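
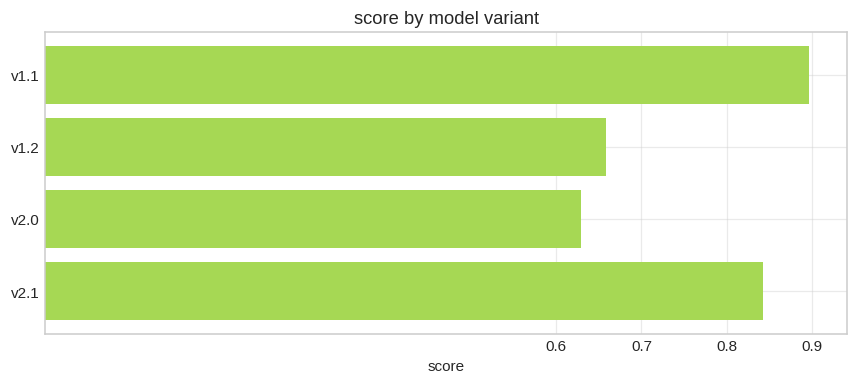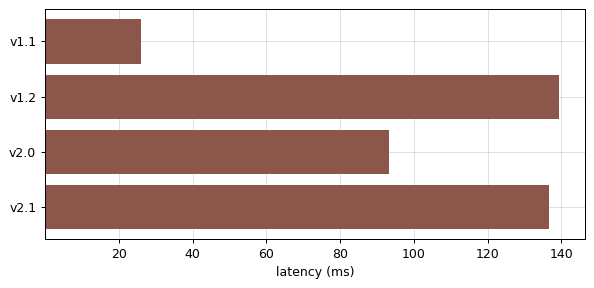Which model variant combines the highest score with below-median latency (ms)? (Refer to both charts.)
v1.1

Chart 2 median latency (ms) ≈ 120; below-median model variants: v1.1, v2.0. Among those, v1.1 has the highest score (≈ 0.9).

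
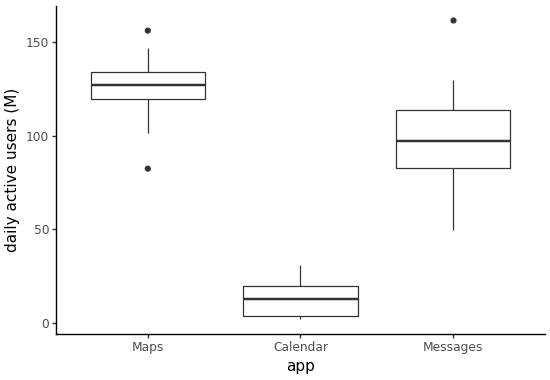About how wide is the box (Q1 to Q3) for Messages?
≈ 30

Q3 ≈ 110, Q1 ≈ 80; IQR ≈ 30.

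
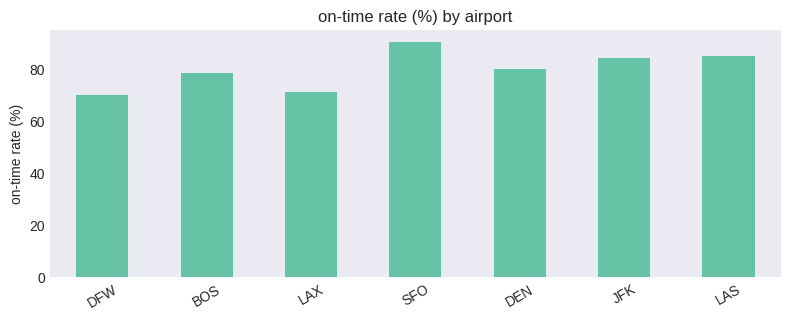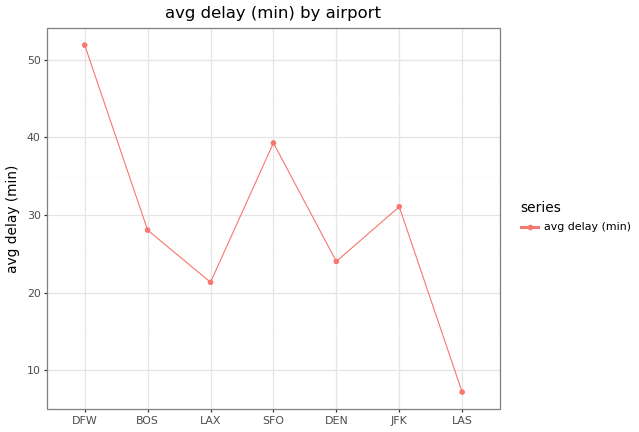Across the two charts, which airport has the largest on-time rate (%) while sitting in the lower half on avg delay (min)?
Chart 2 median avg delay (min) ≈ 30; below-median airports: LAX, DEN, LAS. Among those, LAS has the highest on-time rate (%) (≈ 90).

LAS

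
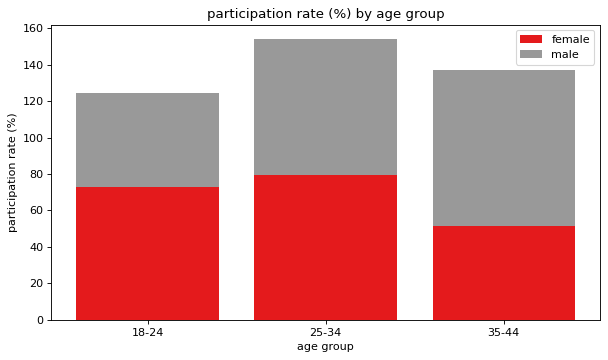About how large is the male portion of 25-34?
≈ 80

male top ≈ 160, bottom ≈ 80; segment ≈ 80.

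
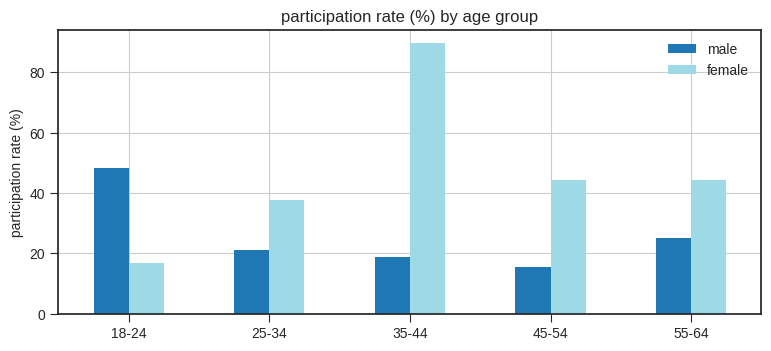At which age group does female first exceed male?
18-24: female ≈ 20 vs male ≈ 50 (not yet); 25-34: female ≈ 40 vs male ≈ 20 (first crossover).

25-34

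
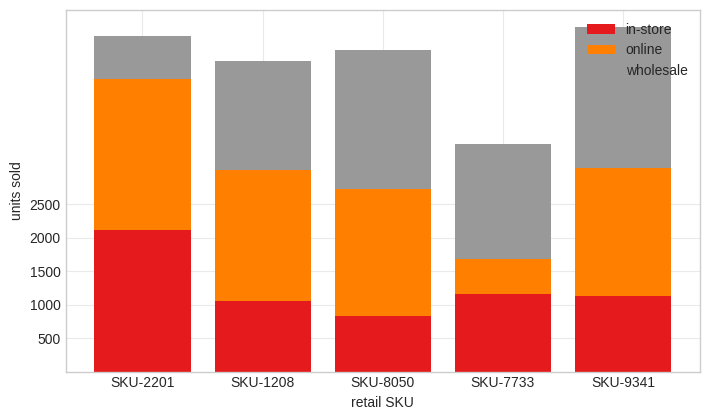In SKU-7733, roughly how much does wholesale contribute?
wholesale top ≈ 3500, bottom ≈ 1500; segment ≈ 2000.

≈ 2000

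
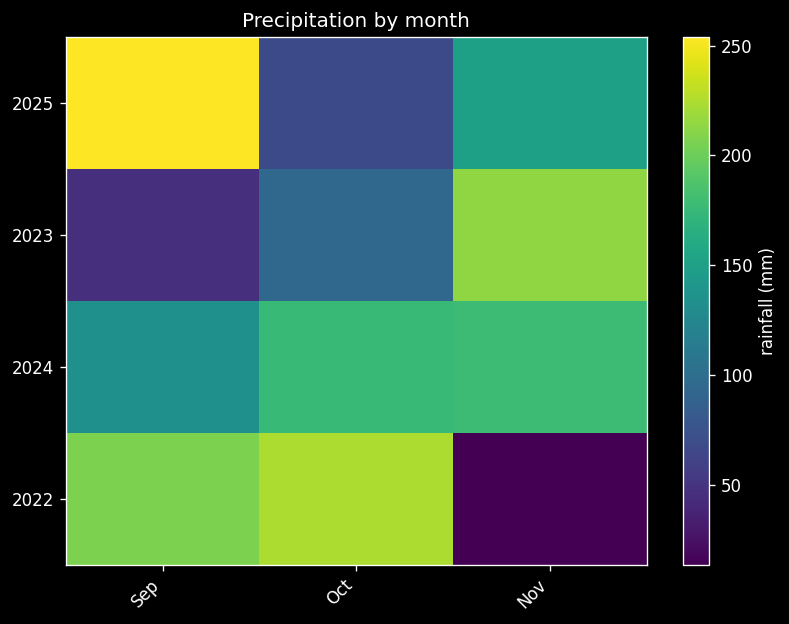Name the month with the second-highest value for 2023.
Top 3 for 2023: Nov ≈ 220, Oct ≈ 100, Sep ≈ 40.

Oct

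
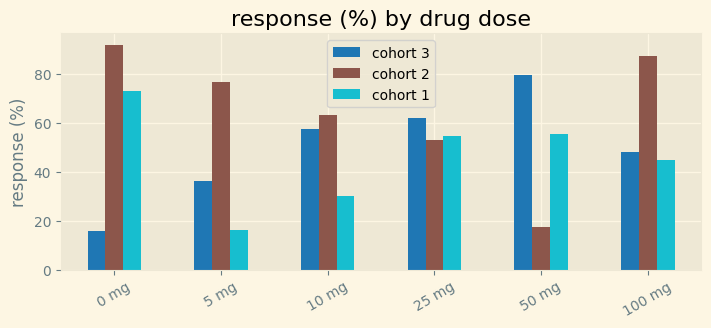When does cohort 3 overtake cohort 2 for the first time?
25 mg

10 mg: cohort 3 ≈ 60 vs cohort 2 ≈ 60 (not yet); 25 mg: cohort 3 ≈ 60 vs cohort 2 ≈ 50 (first crossover).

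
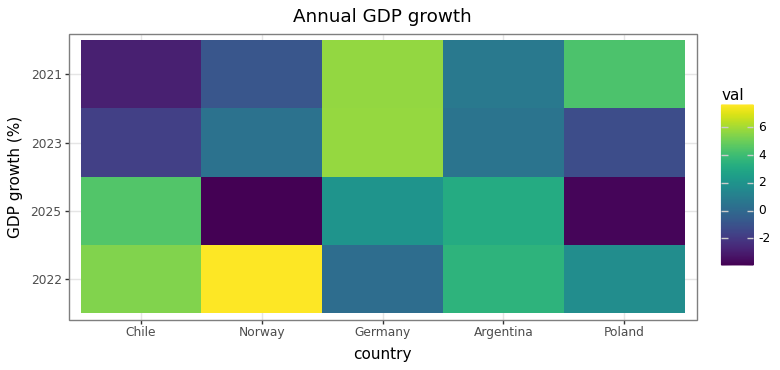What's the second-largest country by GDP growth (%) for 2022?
Top 3 for 2022: Norway ≈ 8, Chile ≈ 5, Argentina ≈ 4.

Chile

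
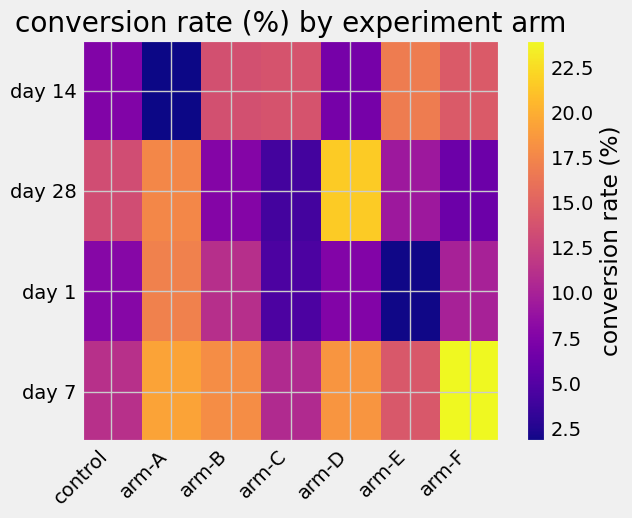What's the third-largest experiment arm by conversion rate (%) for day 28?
control

Top 4 for day 28: arm-D ≈ 22, arm-A ≈ 18, control ≈ 14, arm-E ≈ 10.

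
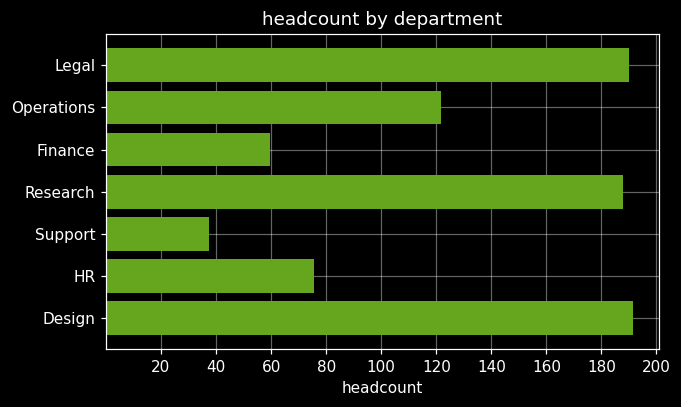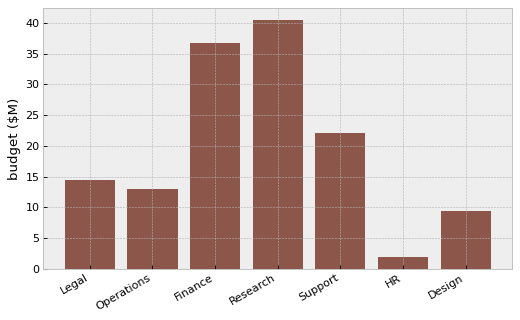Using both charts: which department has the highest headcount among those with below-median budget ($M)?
Chart 2 median budget ($M) ≈ 15; below-median departments: Operations, HR, Design. Among those, Design has the highest headcount (≈ 200).

Design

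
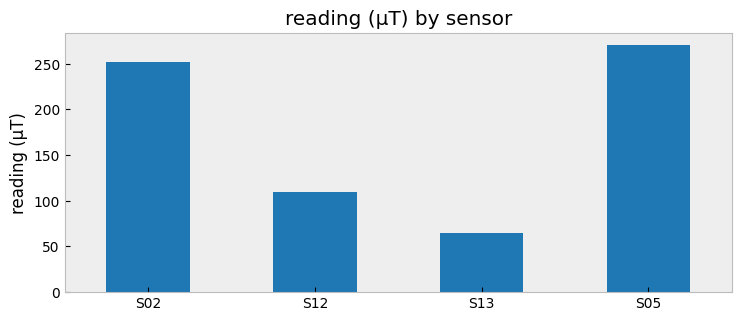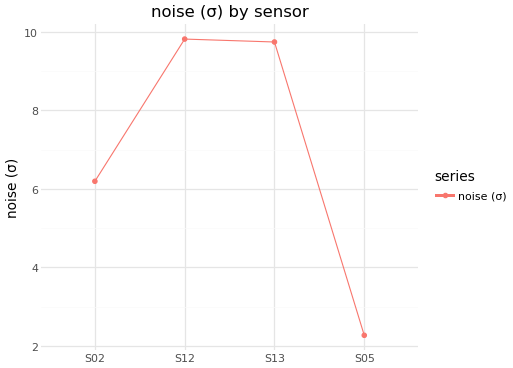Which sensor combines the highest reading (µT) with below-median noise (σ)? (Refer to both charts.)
S05

Chart 2 median noise (σ) ≈ 8; below-median sensors: S02, S05. Among those, S05 has the highest reading (µT) (≈ 275).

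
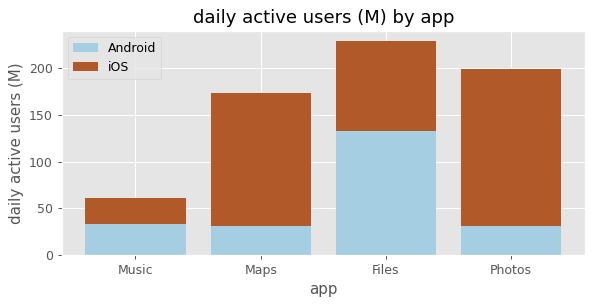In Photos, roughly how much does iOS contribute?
≈ 160

iOS top ≈ 200, bottom ≈ 40; segment ≈ 160.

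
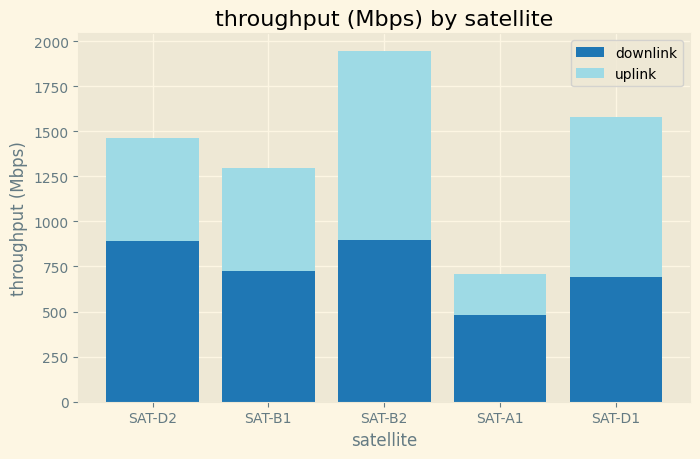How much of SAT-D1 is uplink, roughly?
≈ 1000

uplink top ≈ 1600, bottom ≈ 600; segment ≈ 1000.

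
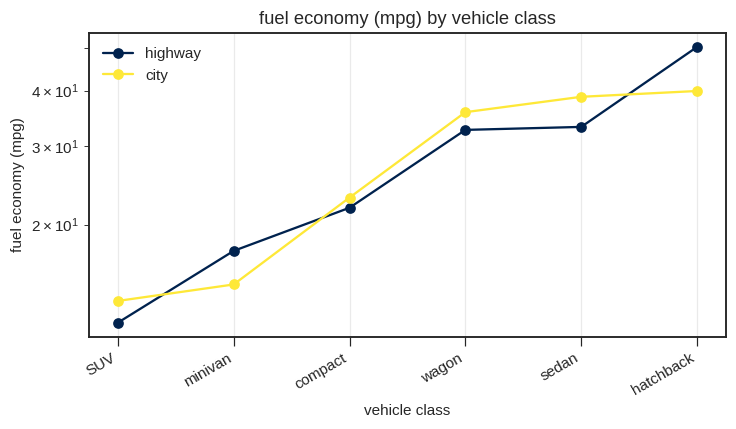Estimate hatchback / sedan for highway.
≈ 1.43×

hatchback ≈ 50, sedan ≈ 35; 50/35 ≈ 1.43.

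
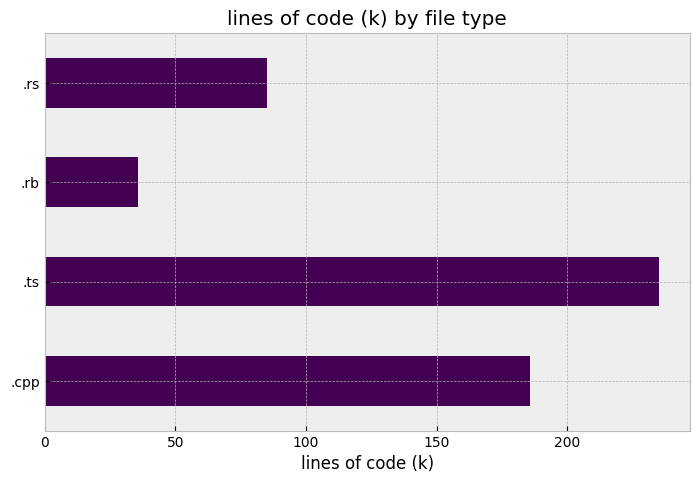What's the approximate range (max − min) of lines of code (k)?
Max .ts ≈ 240, min .rb ≈ 40; range ≈ 200.

≈ 200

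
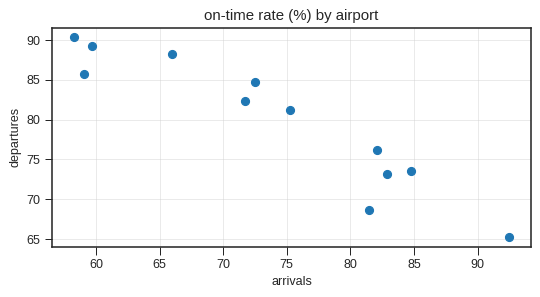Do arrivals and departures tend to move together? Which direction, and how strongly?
negative, strong

Points are negatively correlated; strong (|r| ≈ 0.9).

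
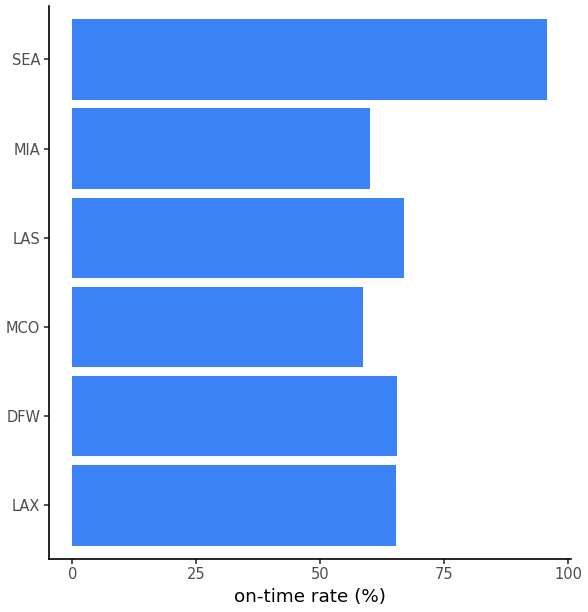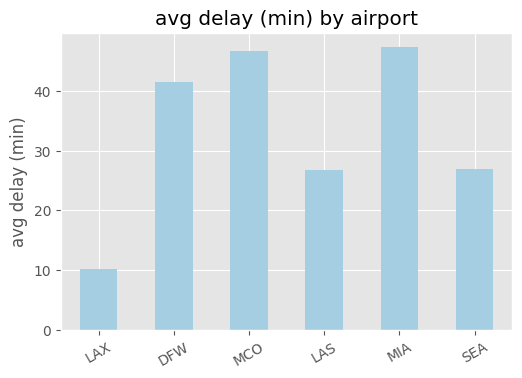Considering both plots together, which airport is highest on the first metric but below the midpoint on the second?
SEA

Chart 2 median avg delay (min) ≈ 35; below-median airports: LAX, LAS, SEA. Among those, SEA has the highest on-time rate (%) (≈ 100).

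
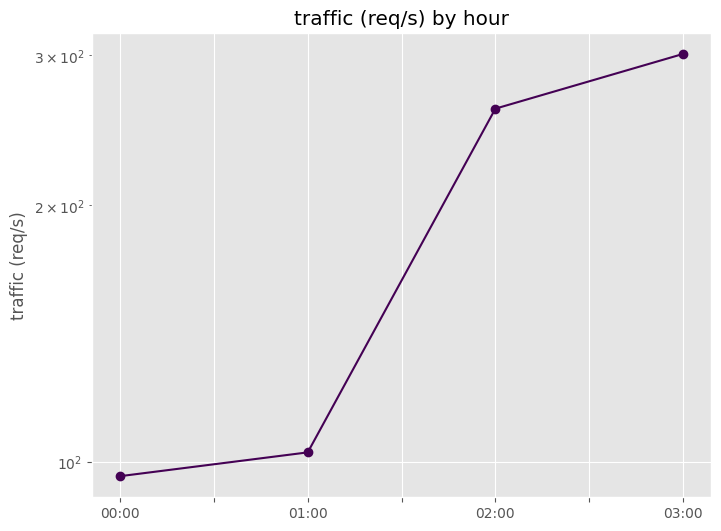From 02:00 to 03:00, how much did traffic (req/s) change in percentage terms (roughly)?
≈ +15.4%

02:00 ≈ 260, 03:00 ≈ 300; (300 − 260) / 260 ≈ +15.4%.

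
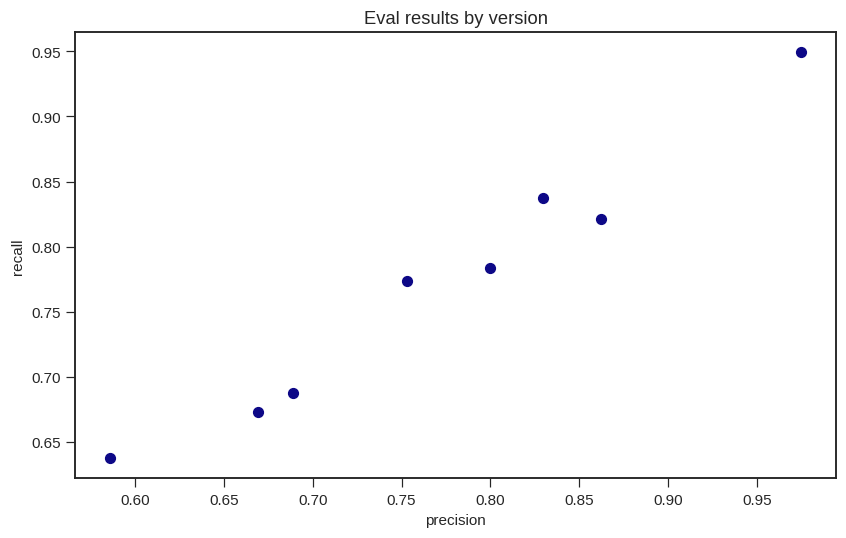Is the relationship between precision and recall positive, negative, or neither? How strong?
Points are positively correlated; strong (|r| ≈ 1.0).

positive, strong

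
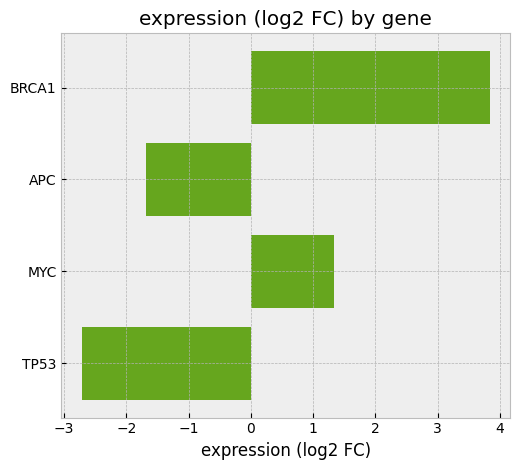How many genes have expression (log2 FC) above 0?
Above 0: BRCA1, MYC.

2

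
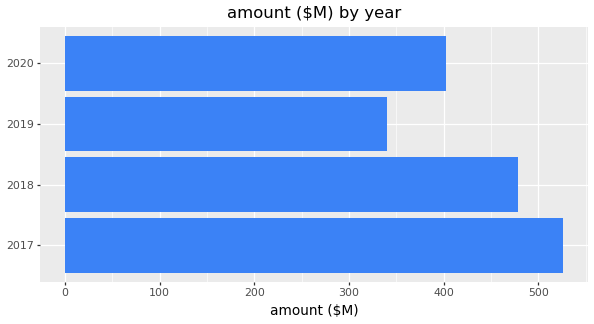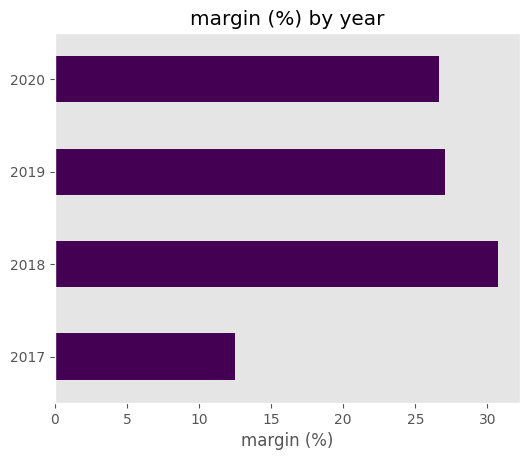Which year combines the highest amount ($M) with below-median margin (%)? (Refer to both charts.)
Chart 2 median margin (%) ≈ 25; below-median years: 2017, 2020. Among those, 2017 has the highest amount ($M) (≈ 550).

2017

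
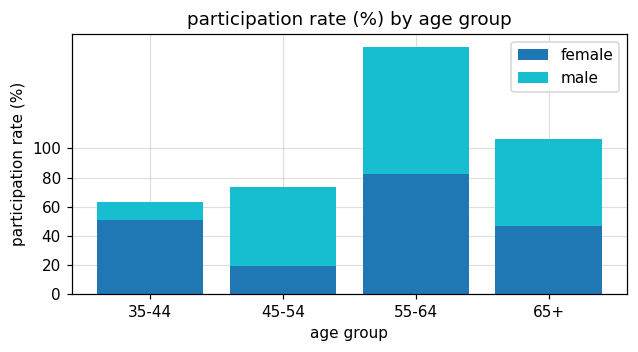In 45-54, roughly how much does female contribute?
≈ 20

female top ≈ 20, bottom ≈ 0; segment ≈ 20.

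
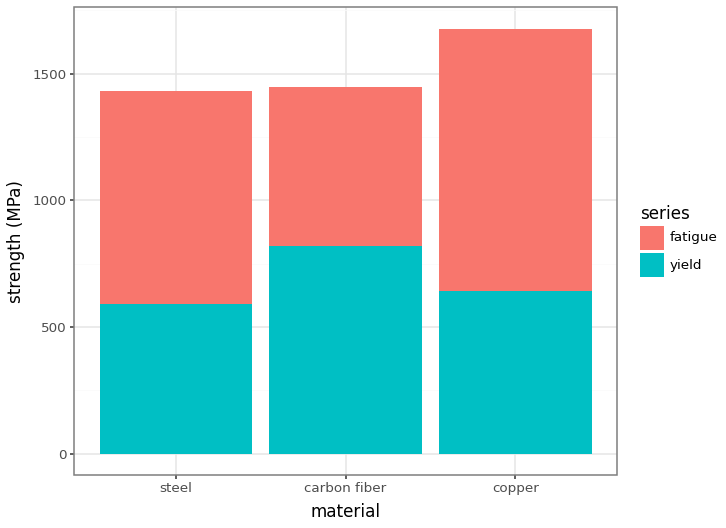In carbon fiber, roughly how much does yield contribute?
yield top ≈ 800, bottom ≈ 0; segment ≈ 800.

≈ 800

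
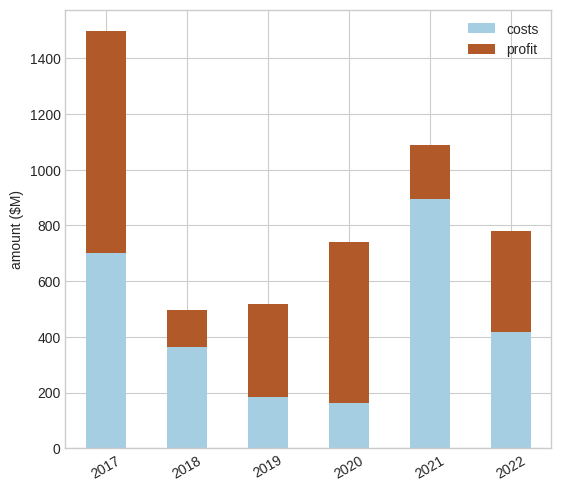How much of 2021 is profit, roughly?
≈ 200

profit top ≈ 1000, bottom ≈ 800; segment ≈ 200.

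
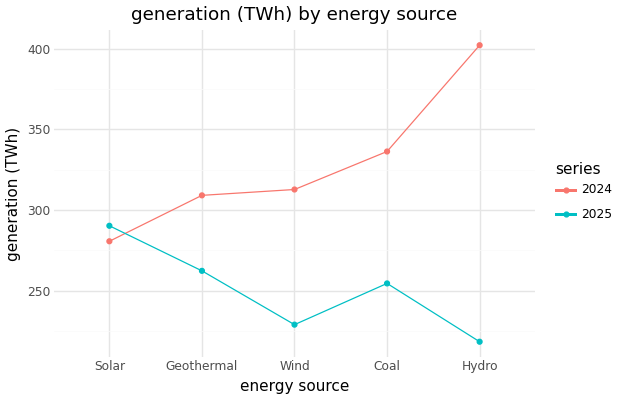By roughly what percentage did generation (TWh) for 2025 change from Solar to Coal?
Solar ≈ 300, Coal ≈ 260; (260 − 300) / 300 ≈ -13.3%.

≈ -13.3%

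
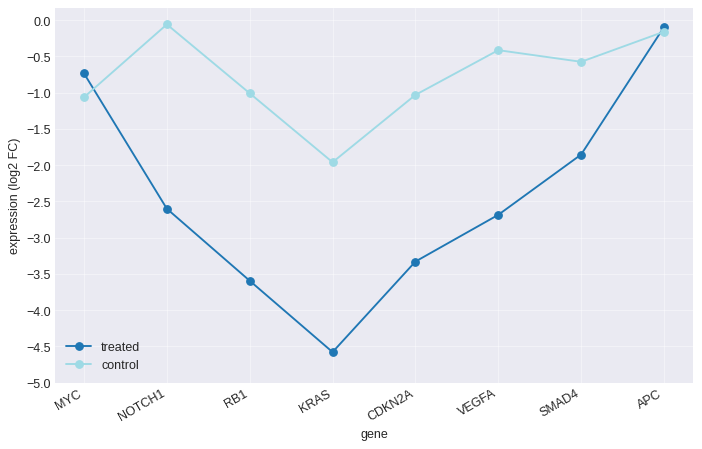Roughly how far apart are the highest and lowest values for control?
Max NOTCH1 ≈ 0.0, min KRAS ≈ -2.0; range ≈ 2.0.

≈ 2.0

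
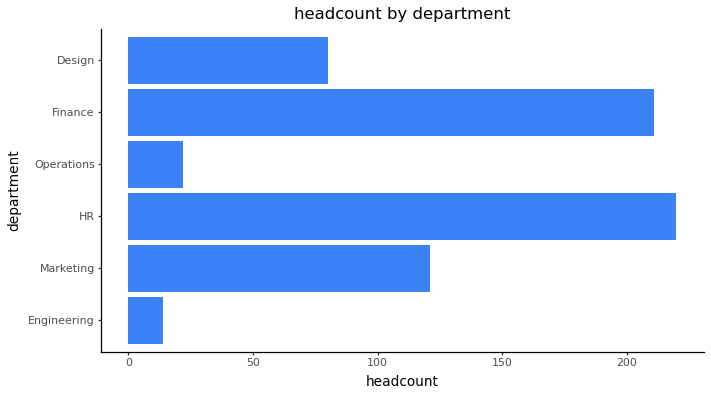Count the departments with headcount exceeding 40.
Above 40: Marketing, HR, Finance, Design.

4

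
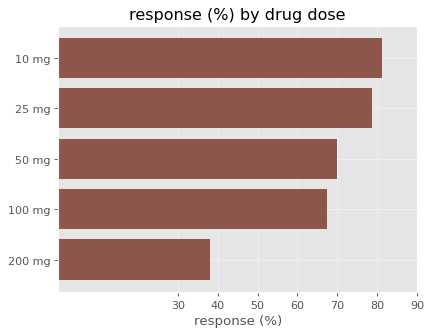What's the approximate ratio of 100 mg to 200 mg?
100 mg ≈ 70, 200 mg ≈ 40; 70/40 ≈ 1.75.

≈ 1.75×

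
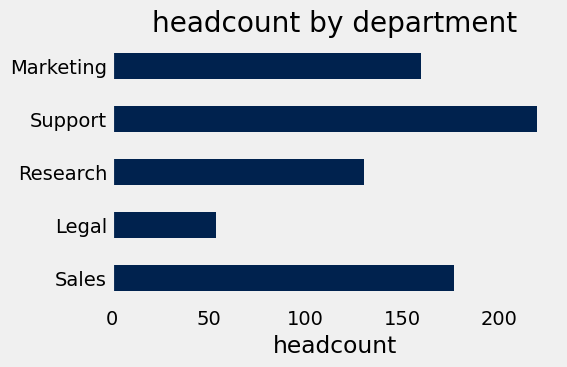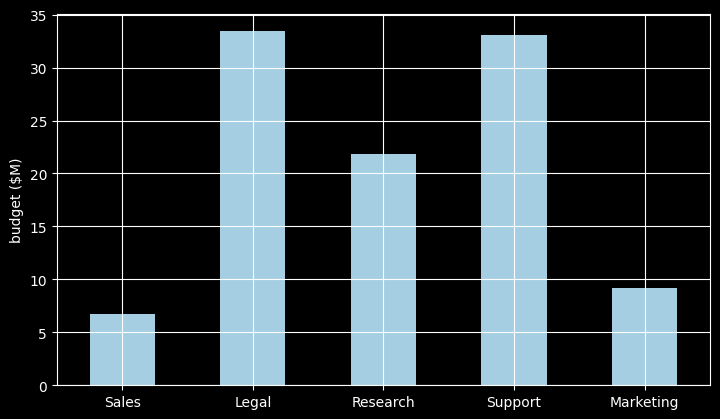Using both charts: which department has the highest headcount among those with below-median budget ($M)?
Chart 2 median budget ($M) ≈ 20; below-median departments: Sales, Marketing. Among those, Sales has the highest headcount (≈ 175).

Sales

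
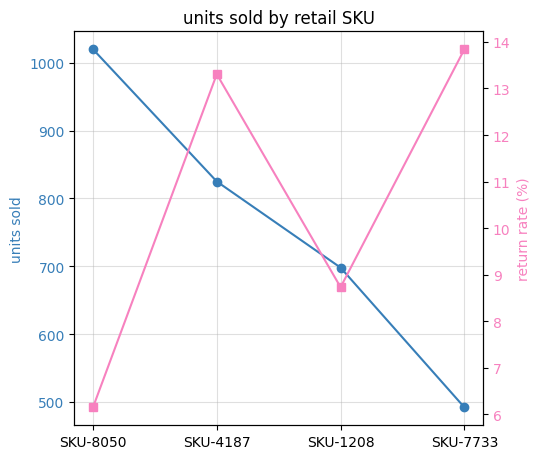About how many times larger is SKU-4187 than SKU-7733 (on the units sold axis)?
≈ 1.6×

SKU-4187 ≈ 800, SKU-7733 ≈ 500; 800/500 ≈ 1.6.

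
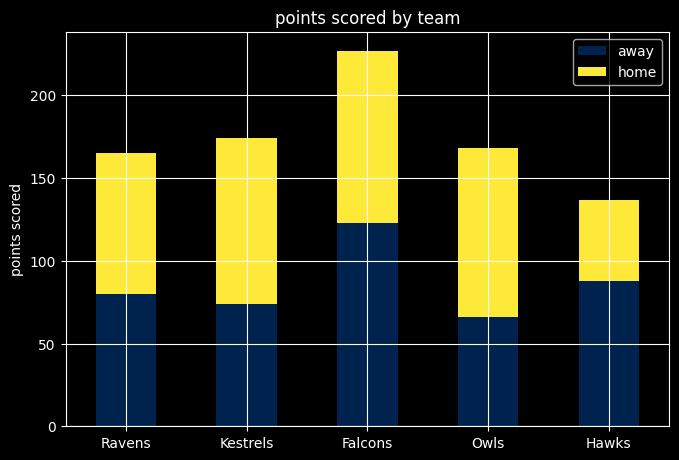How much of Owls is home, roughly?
home top ≈ 160, bottom ≈ 60; segment ≈ 100.

≈ 100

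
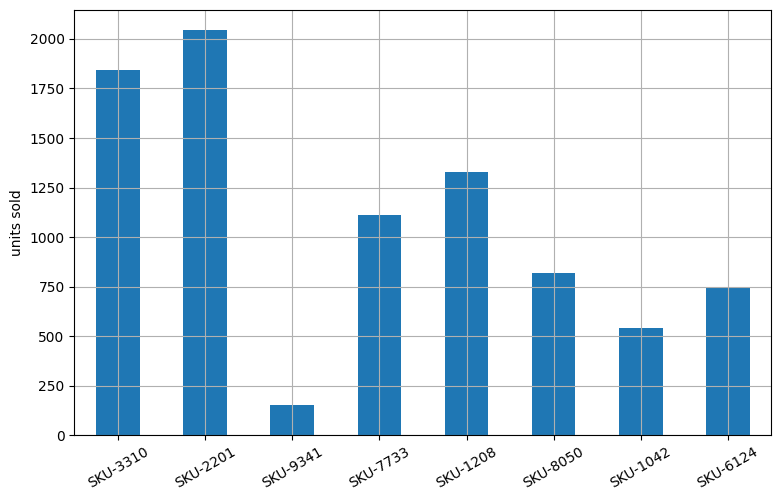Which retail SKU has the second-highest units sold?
SKU-3310

Top 3: SKU-2201 ≈ 2000, SKU-3310 ≈ 1800, SKU-1208 ≈ 1400.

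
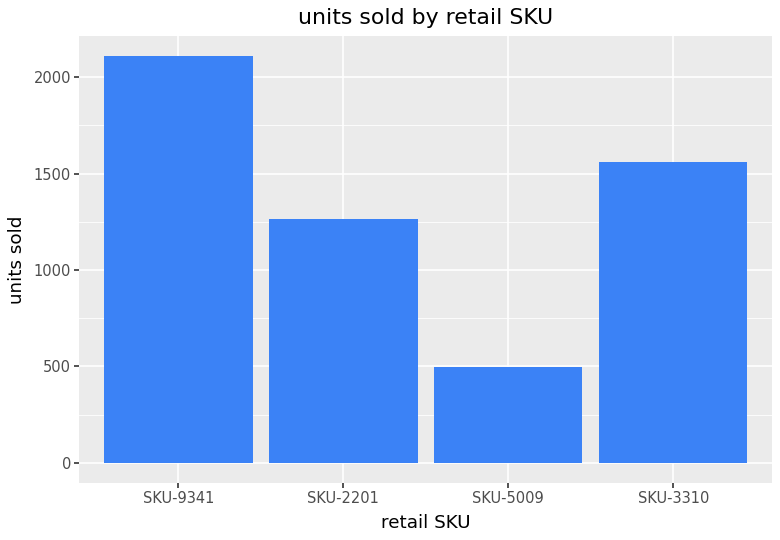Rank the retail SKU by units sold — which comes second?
SKU-3310

Top 3: SKU-9341 ≈ 2200, SKU-3310 ≈ 1600, SKU-2201 ≈ 1200.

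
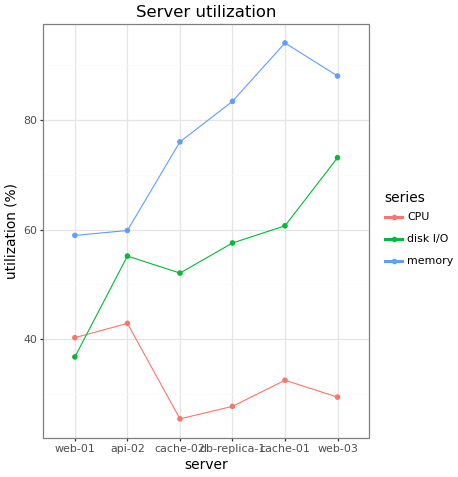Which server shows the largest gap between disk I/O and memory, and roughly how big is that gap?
cache-01, ≈ 30 %

cache-01: disk I/O ≈ 60, memory ≈ 90 → gap ≈ 30. Next-largest (db-replica-1) is only ≈ 20.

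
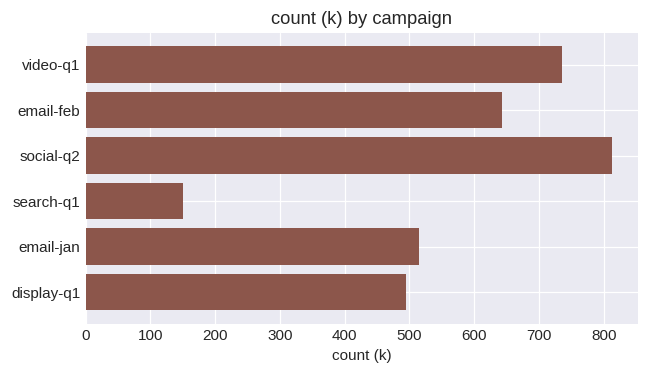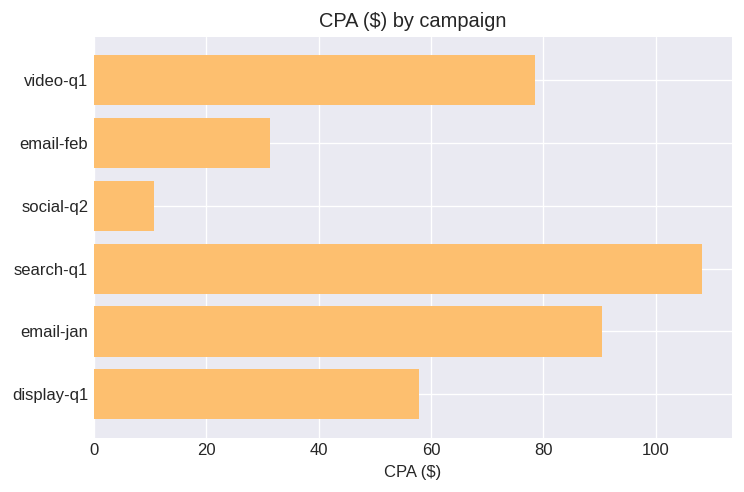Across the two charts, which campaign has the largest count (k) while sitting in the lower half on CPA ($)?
Chart 2 median CPA ($) ≈ 70; below-median campaigns: email-feb, social-q2, display-q1. Among those, social-q2 has the highest count (k) (≈ 800).

social-q2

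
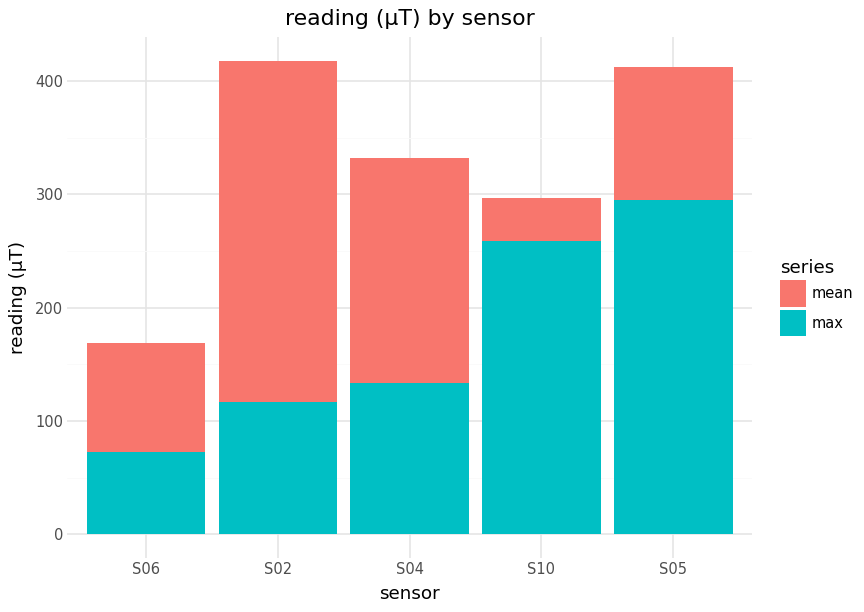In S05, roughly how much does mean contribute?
mean top ≈ 400, bottom ≈ 300; segment ≈ 100.

≈ 100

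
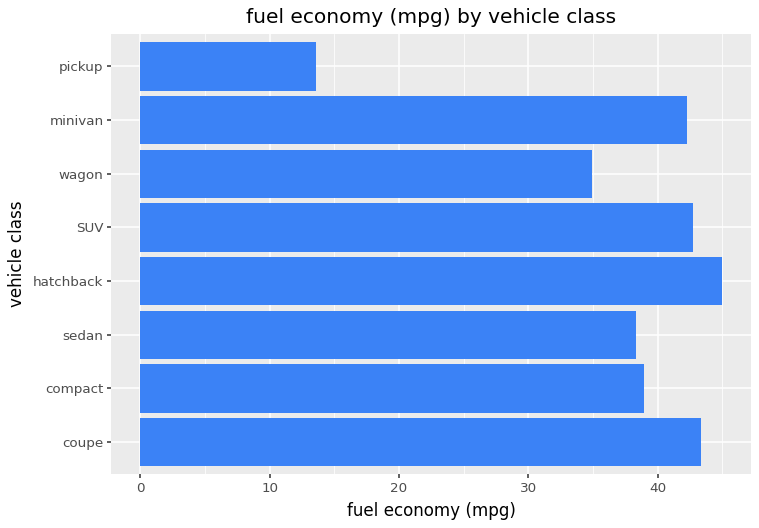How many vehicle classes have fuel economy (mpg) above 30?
7

Above 30: coupe, compact, sedan, hatchback, SUV, wagon, minivan.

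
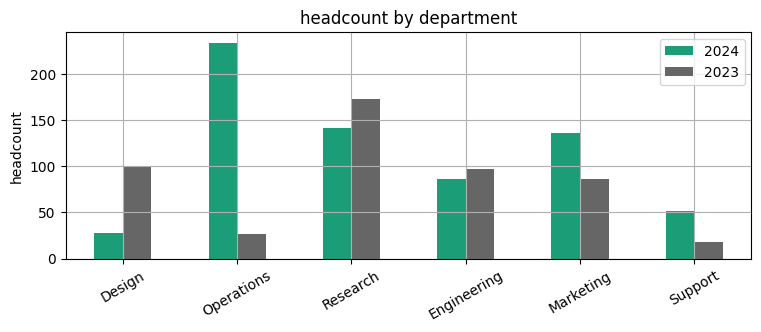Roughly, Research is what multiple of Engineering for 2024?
≈ 1.75×

Research ≈ 140, Engineering ≈ 80; 140/80 ≈ 1.75.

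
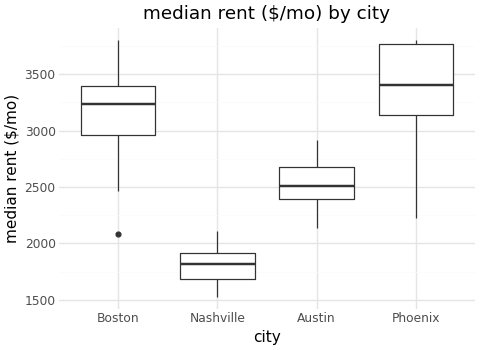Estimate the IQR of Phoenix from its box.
≈ 600

Q3 ≈ 3800, Q1 ≈ 3200; IQR ≈ 600.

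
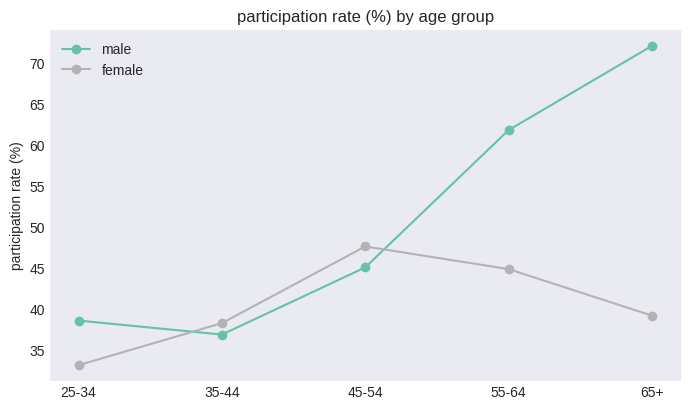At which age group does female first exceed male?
25-34: female ≈ 35 vs male ≈ 40 (not yet); 35-44: female ≈ 40 vs male ≈ 35 (first crossover).

35-44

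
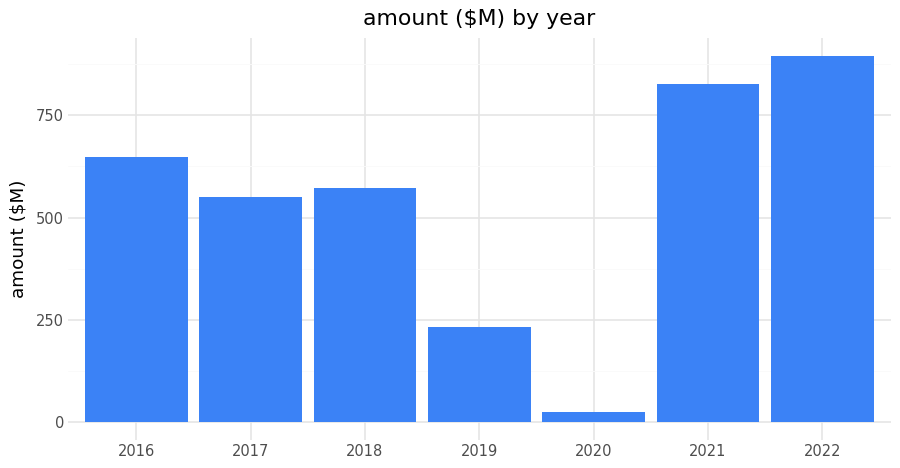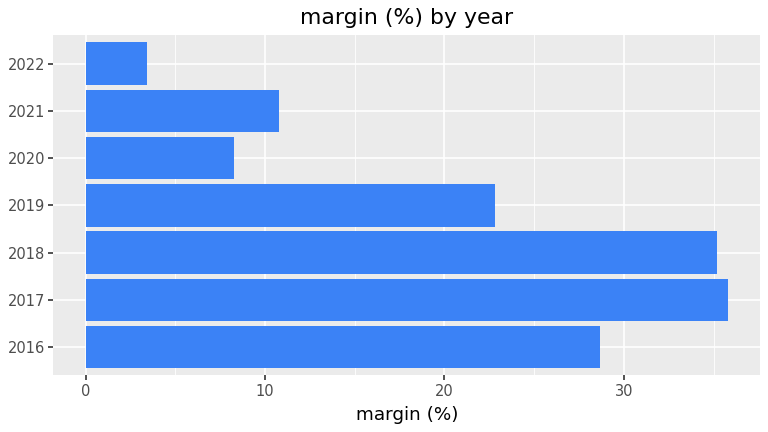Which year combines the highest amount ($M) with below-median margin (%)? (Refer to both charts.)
2022

Chart 2 median margin (%) ≈ 25; below-median years: 2020, 2021, 2022. Among those, 2022 has the highest amount ($M) (≈ 900).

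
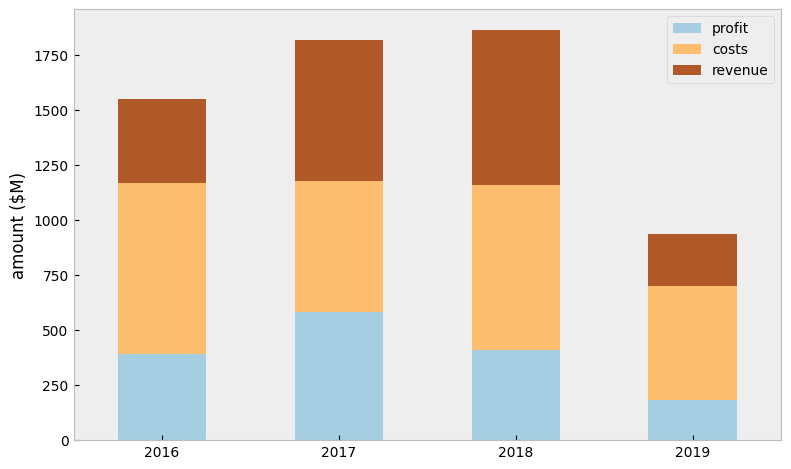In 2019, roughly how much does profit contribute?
≈ 200

profit top ≈ 200, bottom ≈ 0; segment ≈ 200.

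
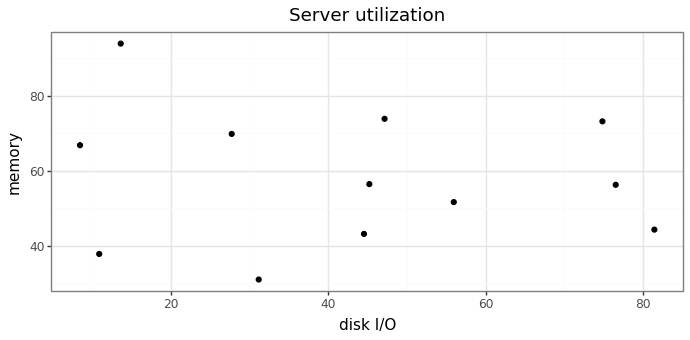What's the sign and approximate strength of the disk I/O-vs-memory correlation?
Points are roughly uncorrelated; weak (|r| ≈ 0.1).

no clear correlation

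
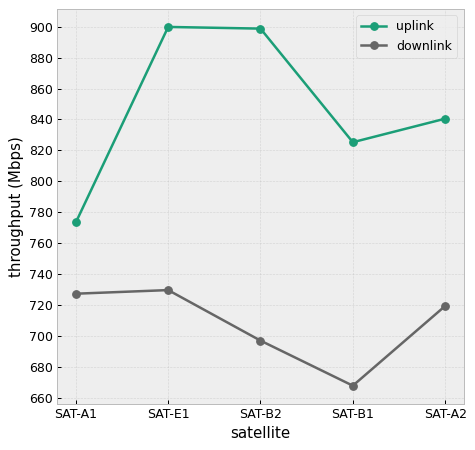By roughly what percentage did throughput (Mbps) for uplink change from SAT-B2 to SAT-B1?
≈ -8.9%

SAT-B2 ≈ 900, SAT-B1 ≈ 820; (820 − 900) / 900 ≈ -8.9%.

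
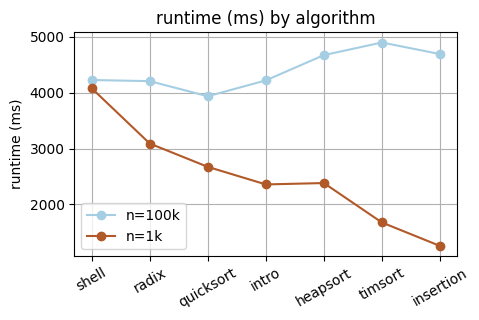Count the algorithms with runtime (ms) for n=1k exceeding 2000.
Above 2000: shell, radix, quicksort, intro, heapsort.

5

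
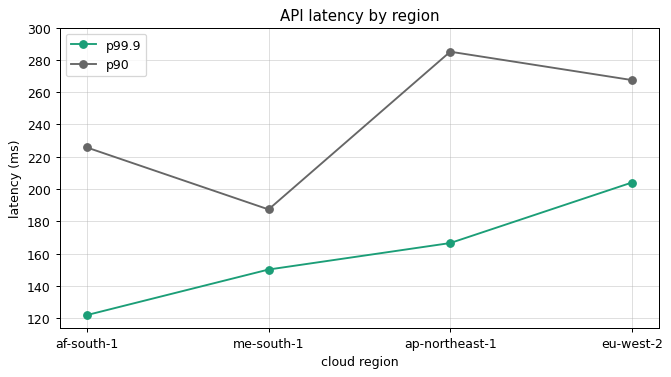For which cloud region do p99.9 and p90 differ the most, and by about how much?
ap-northeast-1: p99.9 ≈ 160, p90 ≈ 280 → gap ≈ 120. Next-largest (af-south-1) is only ≈ 100.

ap-northeast-1, ≈ 120 ms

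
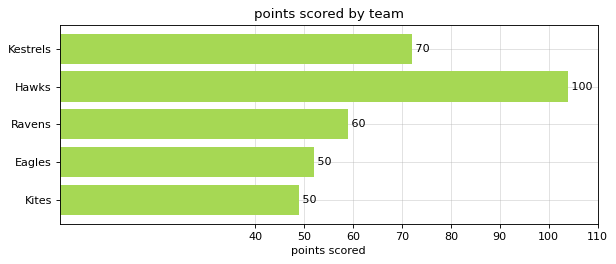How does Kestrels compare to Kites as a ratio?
≈ 1.4×

Kestrels ≈ 70, Kites ≈ 50; 70/50 ≈ 1.4.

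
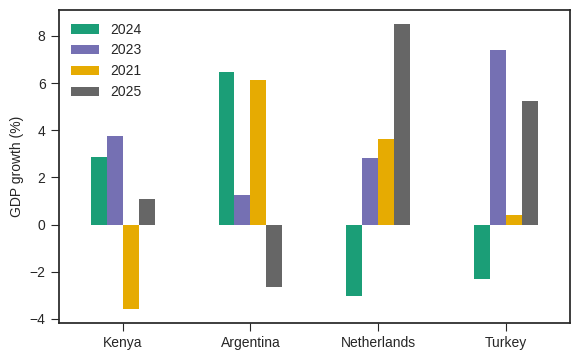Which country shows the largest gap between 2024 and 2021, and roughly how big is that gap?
Netherlands: 2024 ≈ -4, 2021 ≈ 4 → gap ≈ 8. Next-largest (Kenya) is only ≈ 6.

Netherlands, ≈ 8 %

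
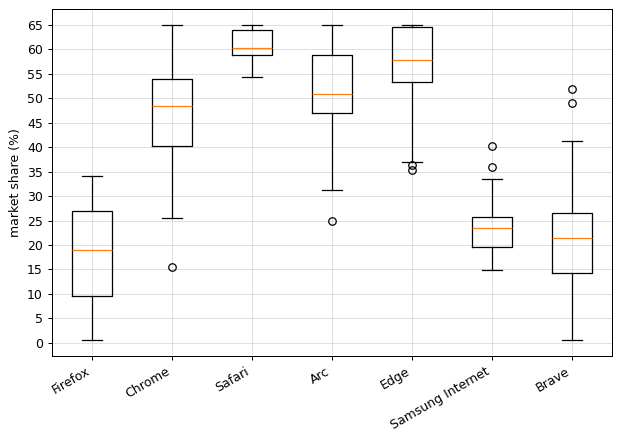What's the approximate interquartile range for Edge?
≈ 10

Q3 ≈ 65, Q1 ≈ 55; IQR ≈ 10.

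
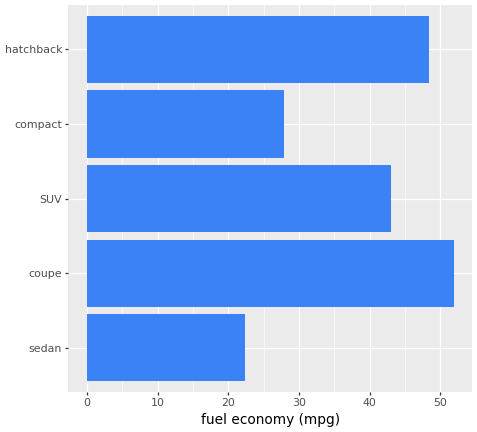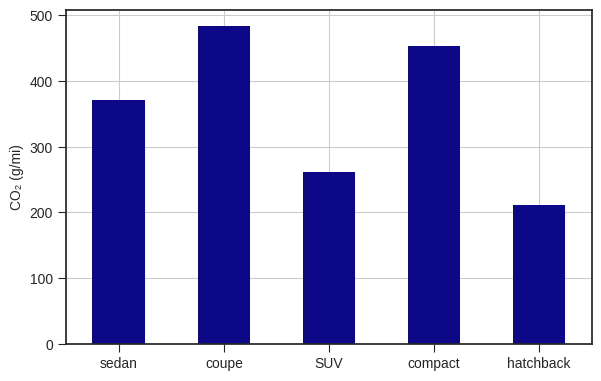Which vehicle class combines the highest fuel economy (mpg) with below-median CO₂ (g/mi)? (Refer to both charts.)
hatchback

Chart 2 median CO₂ (g/mi) ≈ 350; below-median vehicle classes: SUV, hatchback. Among those, hatchback has the highest fuel economy (mpg) (≈ 50).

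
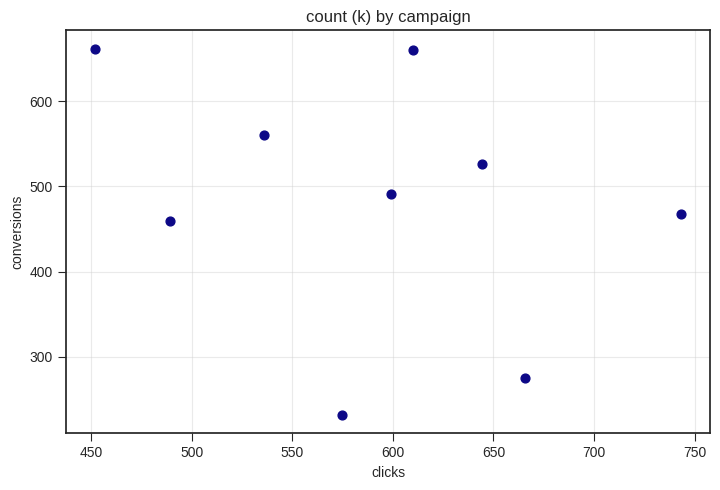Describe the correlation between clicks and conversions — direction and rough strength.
negative, weak

Points are negatively correlated; weak (|r| ≈ 0.3).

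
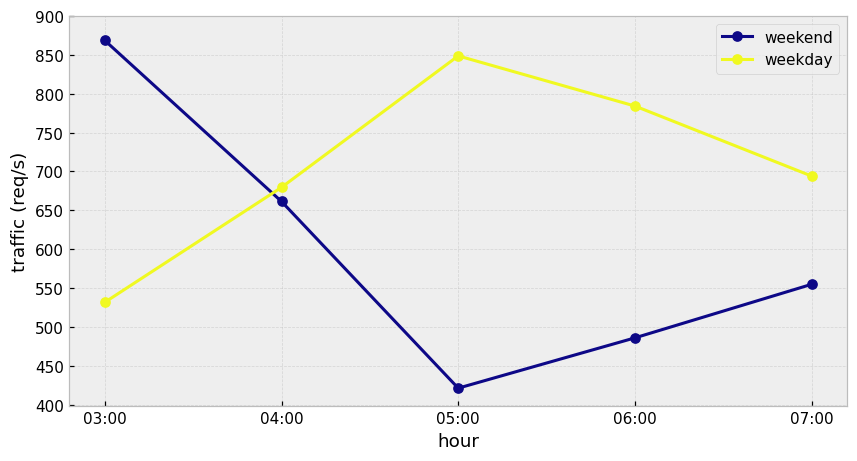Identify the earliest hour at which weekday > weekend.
04:00

03:00: weekday ≈ 550 vs weekend ≈ 850 (not yet); 04:00: weekday ≈ 700 vs weekend ≈ 650 (first crossover).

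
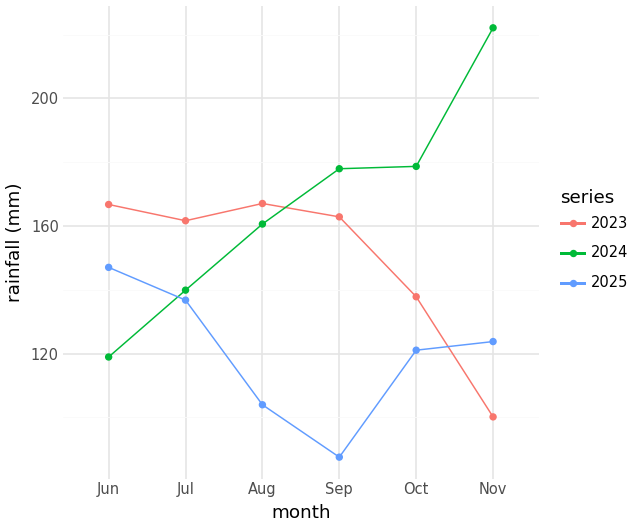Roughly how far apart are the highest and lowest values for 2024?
≈ 100

Max Nov ≈ 220, min Jun ≈ 120; range ≈ 100.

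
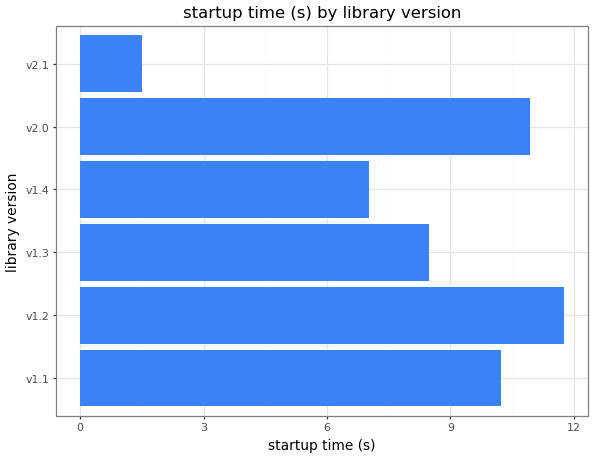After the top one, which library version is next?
v2.0

Top 3: v1.2 ≈ 12, v2.0 ≈ 11, v1.1 ≈ 10.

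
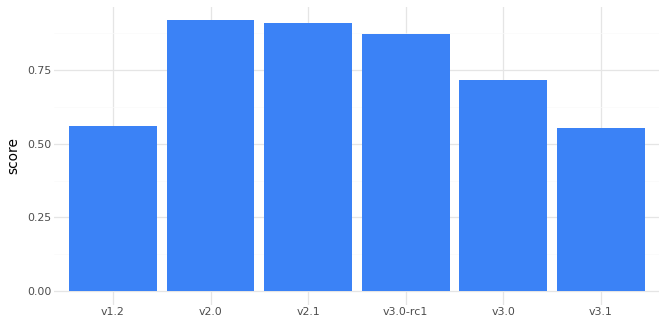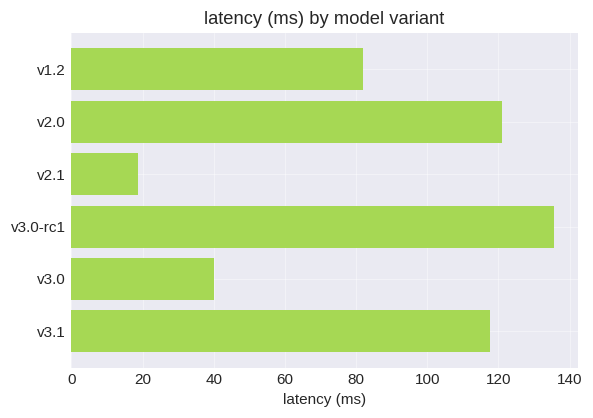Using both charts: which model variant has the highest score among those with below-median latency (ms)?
Chart 2 median latency (ms) ≈ 100; below-median model variants: v1.2, v2.1, v3.0. Among those, v2.1 has the highest score (≈ 0.9).

v2.1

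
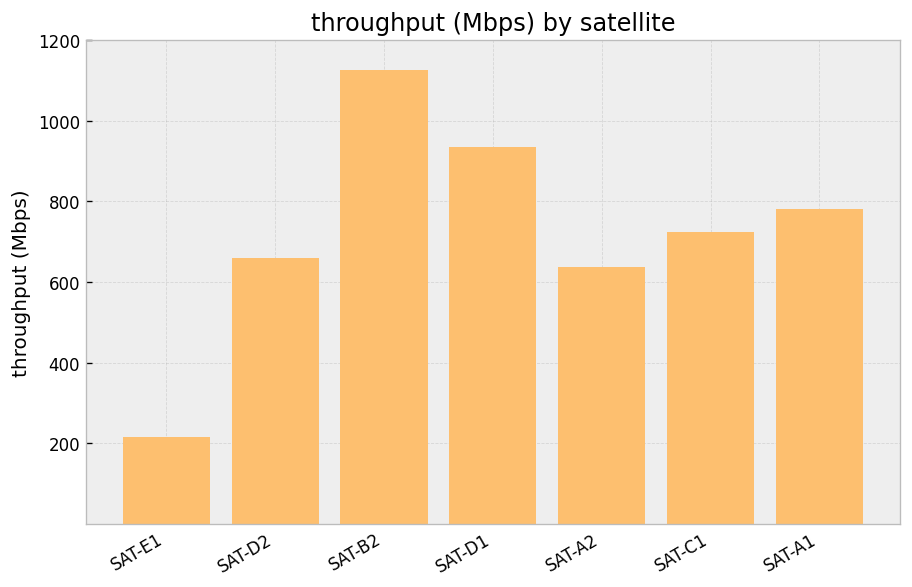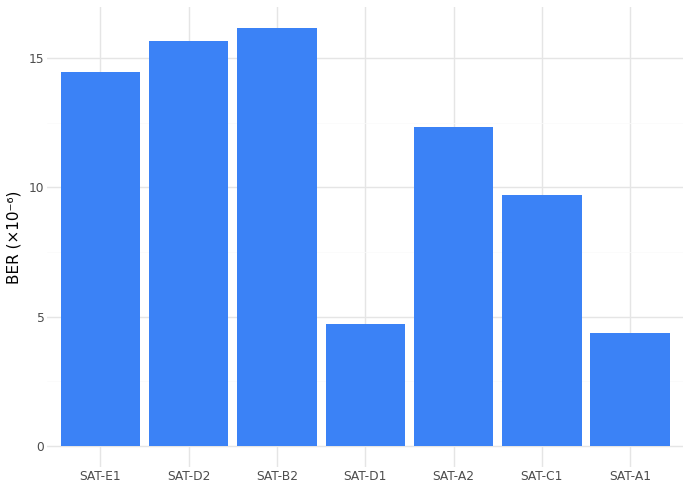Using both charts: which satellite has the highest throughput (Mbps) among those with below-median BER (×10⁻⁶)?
SAT-D1

Chart 2 median BER (×10⁻⁶) ≈ 12; below-median satellites: SAT-D1, SAT-C1, SAT-A1. Among those, SAT-D1 has the highest throughput (Mbps) (≈ 1000).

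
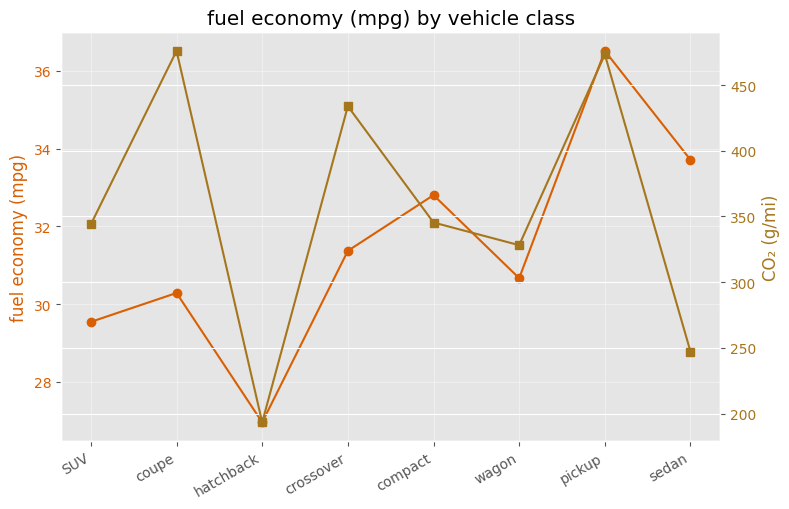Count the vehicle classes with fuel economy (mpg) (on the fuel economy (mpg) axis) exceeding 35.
1

Above 35: pickup.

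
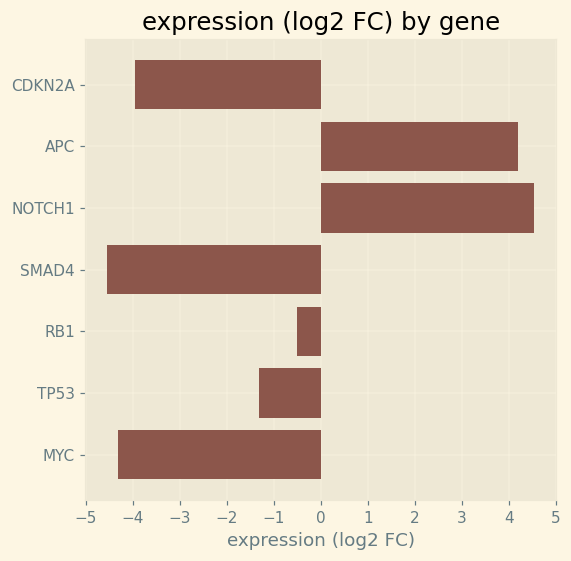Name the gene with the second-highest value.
APC

Top 3: NOTCH1 ≈ 5, APC ≈ 4, RB1 ≈ -1.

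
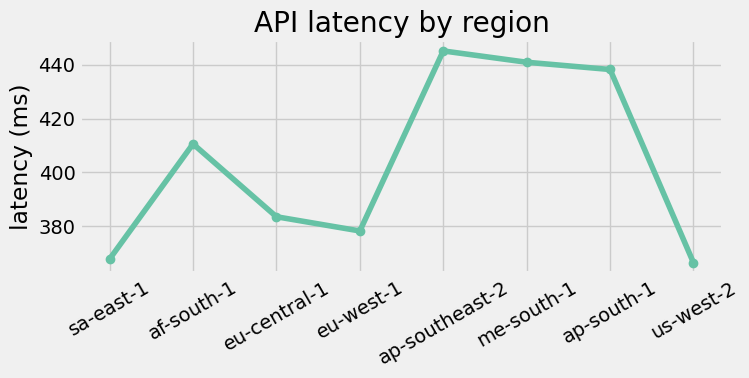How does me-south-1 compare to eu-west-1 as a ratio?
me-south-1 ≈ 440, eu-west-1 ≈ 380; 440/380 ≈ 1.16.

≈ 1.16×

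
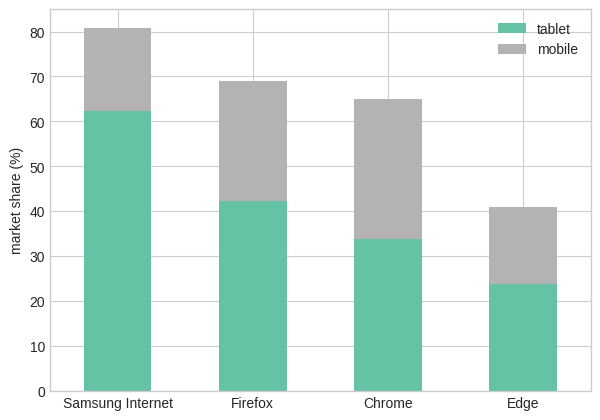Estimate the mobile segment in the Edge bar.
mobile top ≈ 40, bottom ≈ 20; segment ≈ 20.

≈ 20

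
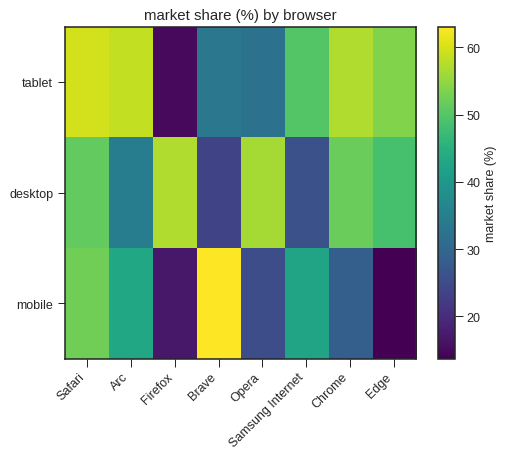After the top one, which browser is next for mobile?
Safari

Top 3 for mobile: Brave ≈ 65, Safari ≈ 50, Arc ≈ 45.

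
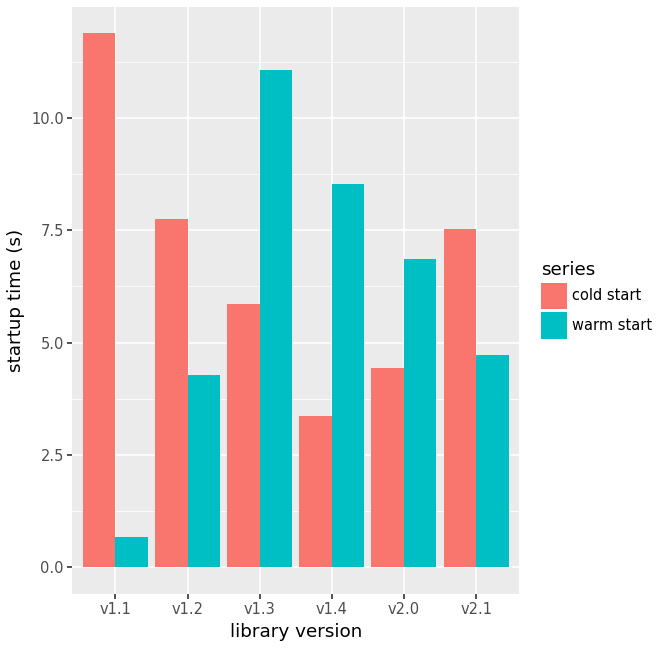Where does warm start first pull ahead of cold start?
v1.3

v1.2: warm start ≈ 4 vs cold start ≈ 8 (not yet); v1.3: warm start ≈ 11 vs cold start ≈ 6 (first crossover).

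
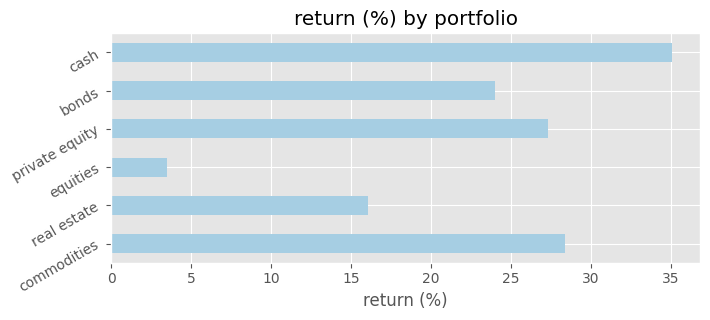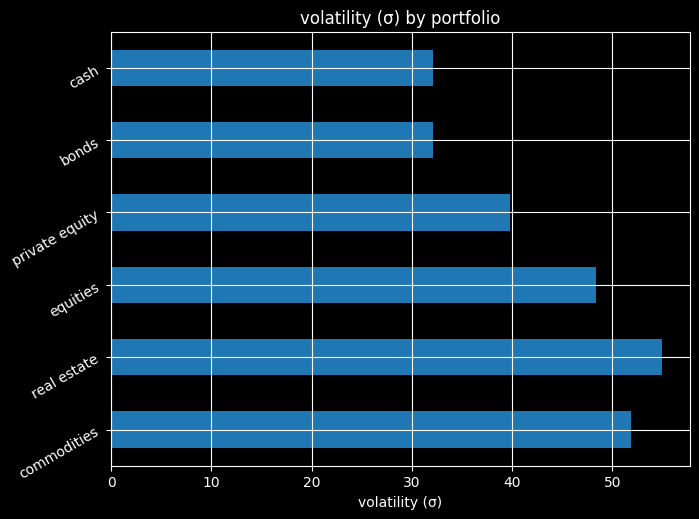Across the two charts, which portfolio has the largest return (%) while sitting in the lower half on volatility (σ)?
cash

Chart 2 median volatility (σ) ≈ 40; below-median portfolios: private equity, bonds, cash. Among those, cash has the highest return (%) (≈ 35).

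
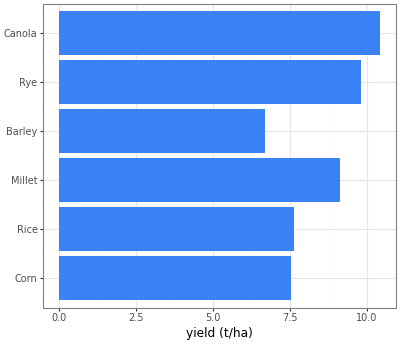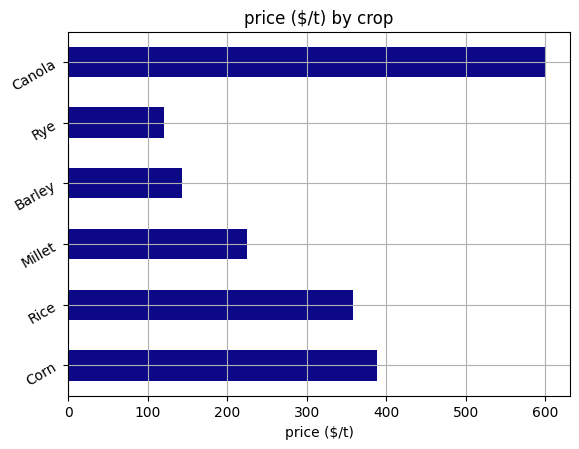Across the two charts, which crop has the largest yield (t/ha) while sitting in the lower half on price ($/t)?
Rye

Chart 2 median price ($/t) ≈ 300; below-median crops: Millet, Barley, Rye. Among those, Rye has the highest yield (t/ha) (≈ 10).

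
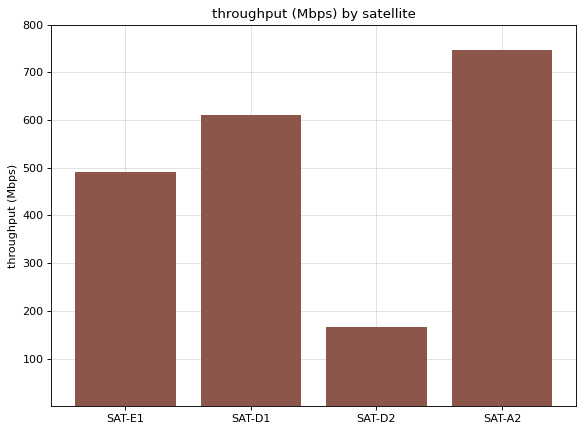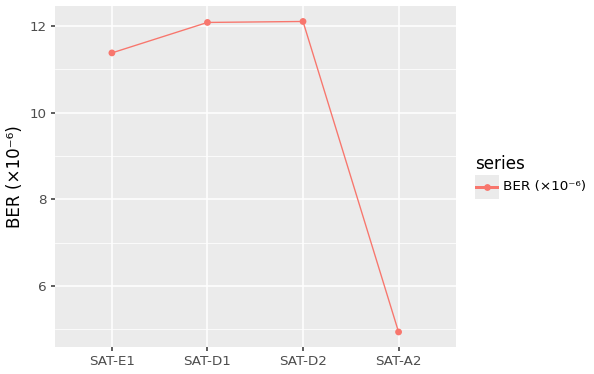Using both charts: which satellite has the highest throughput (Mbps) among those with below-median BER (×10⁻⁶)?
SAT-A2

Chart 2 median BER (×10⁻⁶) ≈ 12; below-median satellites: SAT-E1, SAT-A2. Among those, SAT-A2 has the highest throughput (Mbps) (≈ 700).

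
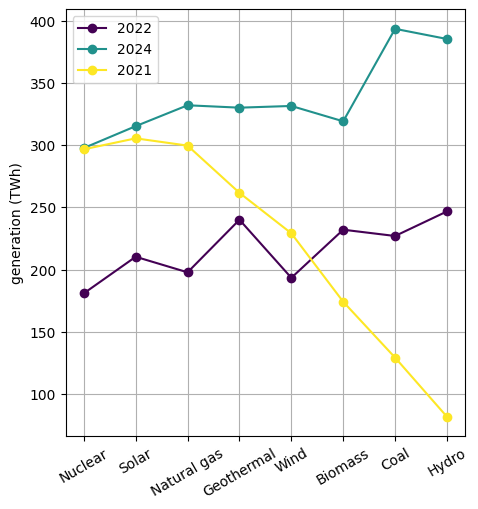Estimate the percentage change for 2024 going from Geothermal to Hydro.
Geothermal ≈ 350, Hydro ≈ 400; (400 − 350) / 350 ≈ +14.3%.

≈ +14.3%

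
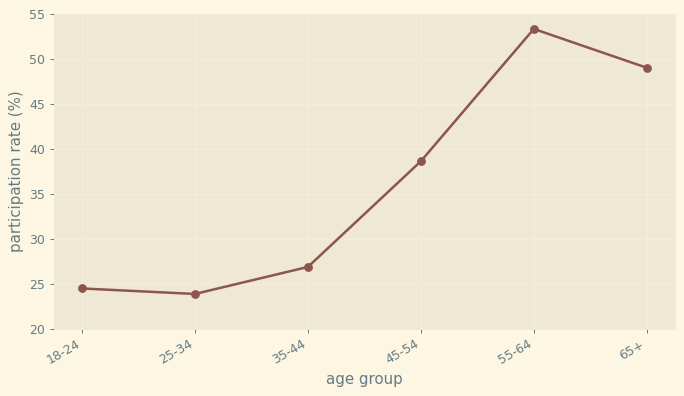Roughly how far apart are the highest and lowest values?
Max 55-64 ≈ 55, min 25-34 ≈ 25; range ≈ 30.

≈ 30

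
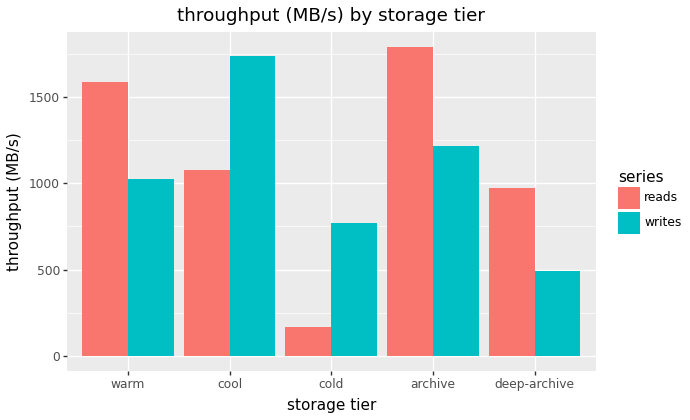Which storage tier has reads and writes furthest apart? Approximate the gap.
cool: reads ≈ 1000, writes ≈ 1800 → gap ≈ 800. Next-largest (cold) is only ≈ 600.

cool, ≈ 800 MB/s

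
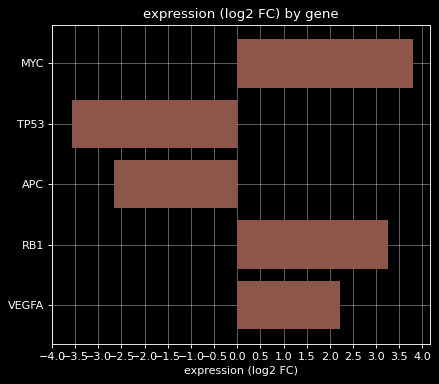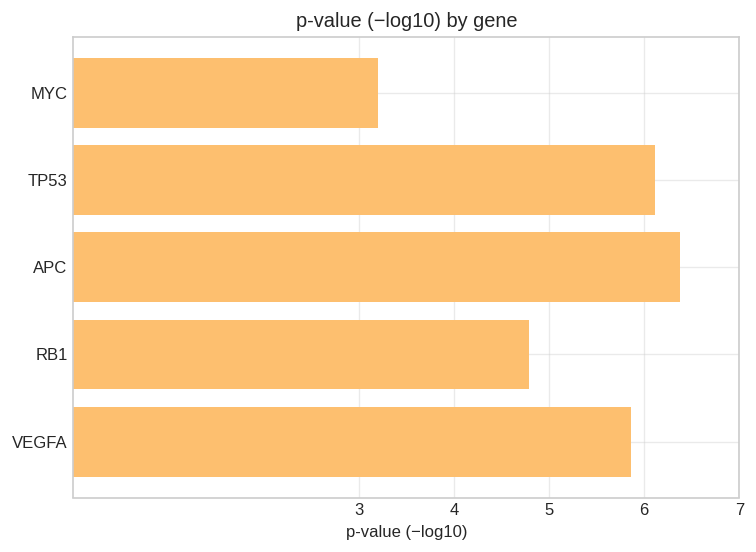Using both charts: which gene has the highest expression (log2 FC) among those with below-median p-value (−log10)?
MYC

Chart 2 median p-value (−log10) ≈ 6; below-median genes: MYC, RB1. Among those, MYC has the highest expression (log2 FC) (≈ 4).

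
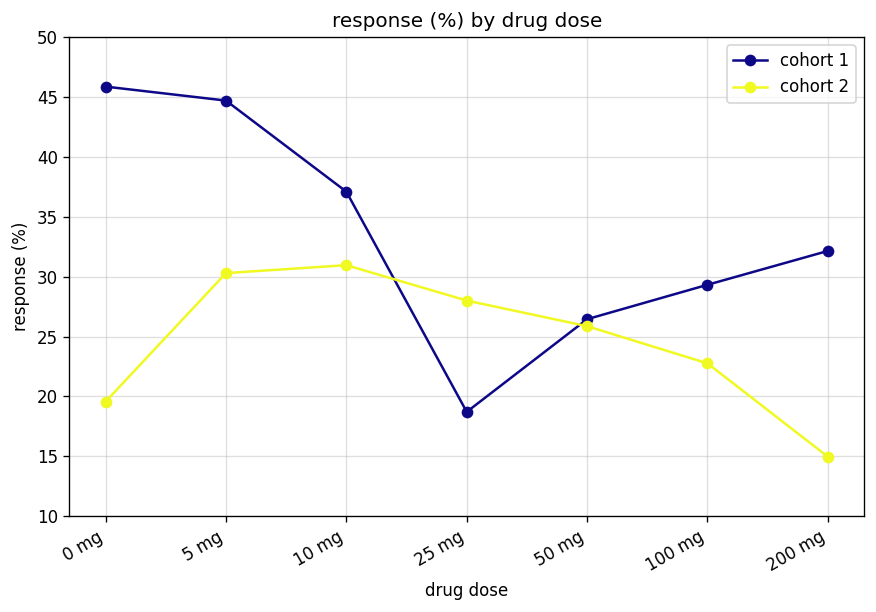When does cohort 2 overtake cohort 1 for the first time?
10 mg: cohort 2 ≈ 30 vs cohort 1 ≈ 35 (not yet); 25 mg: cohort 2 ≈ 30 vs cohort 1 ≈ 20 (first crossover).

25 mg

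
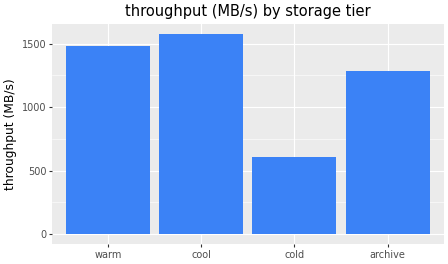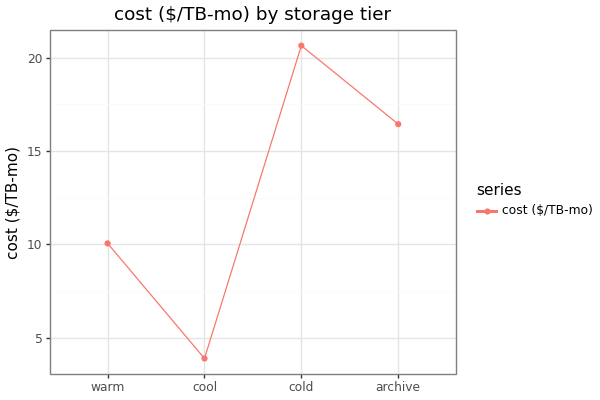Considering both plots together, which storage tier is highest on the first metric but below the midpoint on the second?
Chart 2 median cost ($/TB-mo) ≈ 14; below-median storage tiers: warm, cool. Among those, cool has the highest throughput (MB/s) (≈ 1600).

cool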